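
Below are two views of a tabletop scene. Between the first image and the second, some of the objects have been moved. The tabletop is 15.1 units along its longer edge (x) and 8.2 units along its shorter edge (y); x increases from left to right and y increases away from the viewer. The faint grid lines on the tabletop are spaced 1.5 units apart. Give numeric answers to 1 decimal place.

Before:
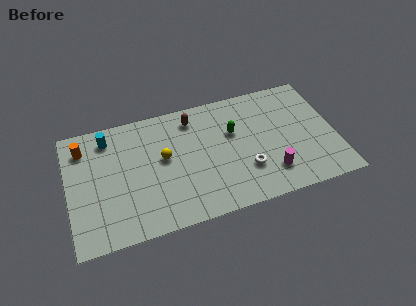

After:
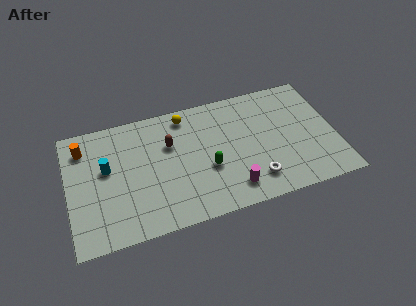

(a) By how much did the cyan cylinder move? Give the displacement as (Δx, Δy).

(-0.2, -2.0)

The cyan cylinder was at about (2.4, 6.8) and moved to about (2.2, 4.8).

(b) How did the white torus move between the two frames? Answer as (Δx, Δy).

(0.4, -0.8)

The white torus was at about (9.9, 2.5) and moved to about (10.3, 1.7).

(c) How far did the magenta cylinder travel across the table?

2.2

The magenta cylinder was near (11.2, 1.9) before and (9.0, 1.5) after, so it travelled √(2.2² + 0.4²) ≈ 2.2 units.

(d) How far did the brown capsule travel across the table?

2.0

From (7.2, 6.8) to (5.8, 5.4), the brown capsule covered √(1.4² + 1.4²) ≈ 2.0 units.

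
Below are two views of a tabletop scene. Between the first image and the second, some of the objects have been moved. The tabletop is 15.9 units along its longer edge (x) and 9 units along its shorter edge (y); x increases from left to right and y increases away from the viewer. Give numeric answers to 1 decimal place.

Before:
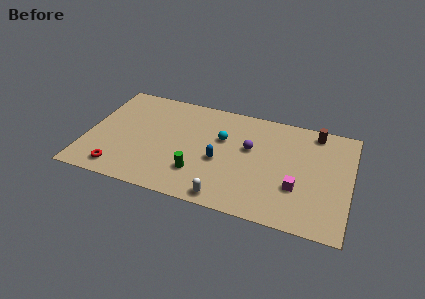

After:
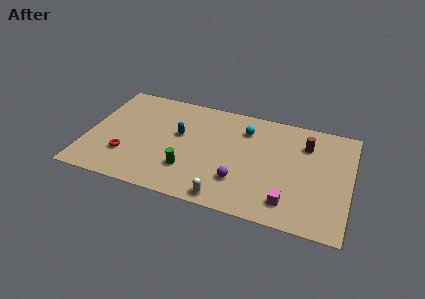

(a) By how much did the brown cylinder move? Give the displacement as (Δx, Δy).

(-0.5, -1.2)

The brown cylinder was at about (13.6, 7.9) and moved to about (13.1, 6.7).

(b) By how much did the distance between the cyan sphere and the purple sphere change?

+2.7

Before: roughly 1.7 units apart; after: 4.4. That's 2.7 units further apart.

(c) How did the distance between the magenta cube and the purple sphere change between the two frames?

-0.7

The distance was about 3.8 in the first image and 3.1 in the second, so they moved 0.7 units closer together.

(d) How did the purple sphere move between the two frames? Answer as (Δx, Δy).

(-0.4, -2.9)

From the two frames, the purple sphere sits at roughly (9.8, 5.4) before and (9.4, 2.5) after.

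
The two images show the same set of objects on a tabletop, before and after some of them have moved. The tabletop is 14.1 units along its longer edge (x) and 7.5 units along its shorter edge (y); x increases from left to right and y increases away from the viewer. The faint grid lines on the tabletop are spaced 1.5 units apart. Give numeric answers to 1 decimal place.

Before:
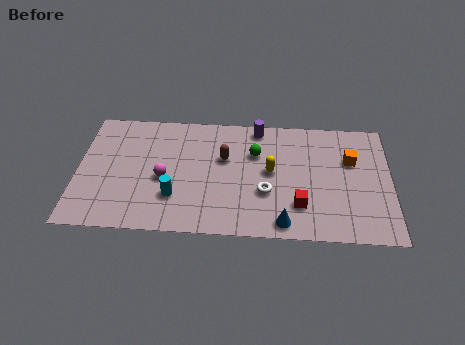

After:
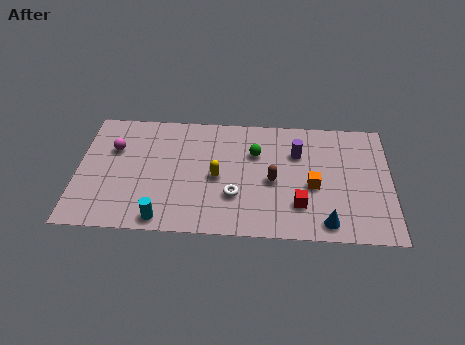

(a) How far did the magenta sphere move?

2.9

The magenta sphere was near (3.9, 3.3) before and (1.6, 5.0) after, so it travelled √(2.3² + 1.7²) ≈ 2.9 units.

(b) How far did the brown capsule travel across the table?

2.6

The brown capsule was near (6.6, 4.7) before and (8.8, 3.4) after, so it travelled √(2.2² + 1.3²) ≈ 2.6 units.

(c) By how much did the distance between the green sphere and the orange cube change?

-1.1

The distance was about 4.3 in the first image and 3.2 in the second, so they moved 1.1 units closer together.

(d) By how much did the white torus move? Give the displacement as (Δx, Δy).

(-1.4, -0.3)

The white torus was at about (8.5, 2.7) and moved to about (7.1, 2.4).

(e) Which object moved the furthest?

the magenta sphere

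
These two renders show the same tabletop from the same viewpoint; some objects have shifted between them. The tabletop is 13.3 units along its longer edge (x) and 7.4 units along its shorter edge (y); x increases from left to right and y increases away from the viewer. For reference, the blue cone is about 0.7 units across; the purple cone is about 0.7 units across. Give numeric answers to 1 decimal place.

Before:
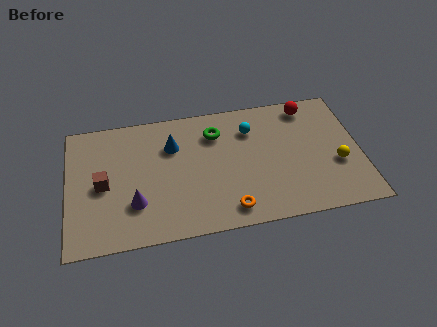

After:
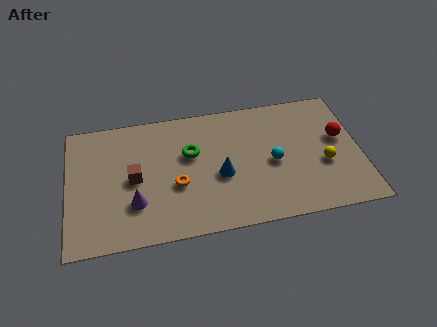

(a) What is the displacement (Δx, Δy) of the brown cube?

(1.4, 0.1)

The brown cube was at about (1.6, 3.5) and moved to about (3.0, 3.6).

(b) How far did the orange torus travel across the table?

2.9

The orange torus was near (7.2, 1.1) before and (4.9, 2.9) after, so it travelled √(2.3² + 1.8²) ≈ 2.9 units.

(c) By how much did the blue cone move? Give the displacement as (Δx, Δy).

(2.1, -2.1)

The blue cone started near (4.8, 5.2) and ended near (6.9, 3.1).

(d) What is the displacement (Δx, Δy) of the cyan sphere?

(0.9, -2.1)

The cyan sphere started near (8.4, 5.5) and ended near (9.3, 3.4).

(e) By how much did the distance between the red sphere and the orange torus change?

+1.0

The distance was about 6.6 in the first image and 7.6 in the second, so they moved 1.0 units further apart.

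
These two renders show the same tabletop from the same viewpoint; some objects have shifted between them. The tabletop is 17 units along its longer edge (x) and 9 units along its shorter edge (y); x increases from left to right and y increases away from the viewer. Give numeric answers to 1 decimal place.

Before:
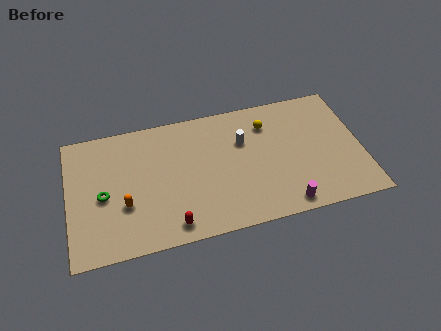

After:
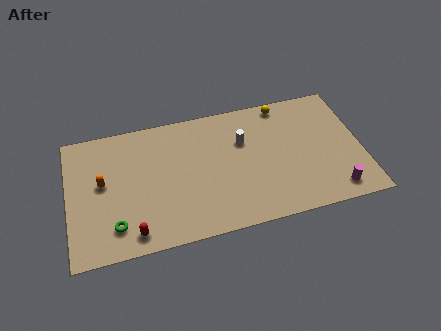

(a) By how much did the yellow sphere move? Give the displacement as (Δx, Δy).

(1.0, 1.2)

From the two frames, the yellow sphere sits at roughly (11.7, 6.9) before and (12.7, 8.1) after.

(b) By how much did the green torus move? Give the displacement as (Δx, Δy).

(0.6, -2.2)

From the two frames, the green torus sits at roughly (2.0, 4.1) before and (2.6, 1.9) after.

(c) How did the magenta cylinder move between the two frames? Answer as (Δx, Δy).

(2.9, 0.3)

From the two frames, the magenta cylinder sits at roughly (12.3, 1.0) before and (15.2, 1.3) after.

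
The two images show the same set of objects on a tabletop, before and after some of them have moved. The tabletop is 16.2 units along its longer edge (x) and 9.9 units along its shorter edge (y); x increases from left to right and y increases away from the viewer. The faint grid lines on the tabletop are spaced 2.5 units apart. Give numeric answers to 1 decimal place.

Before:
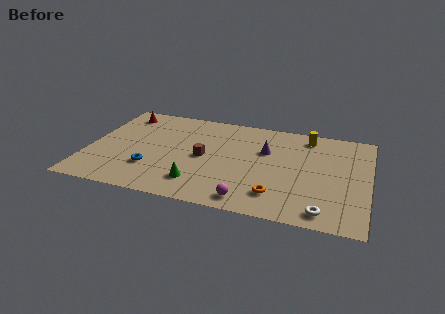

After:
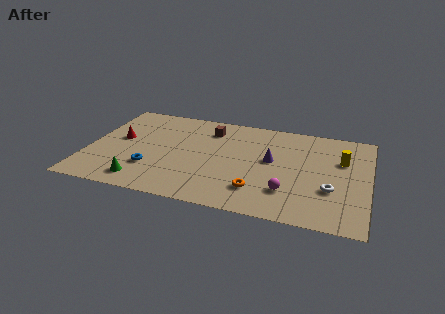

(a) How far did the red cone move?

2.8

The red cone moved from about (1.6, 8.3) to (1.7, 5.5), a distance of √(0.1² + 2.8²) ≈ 2.8.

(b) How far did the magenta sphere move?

2.5

The magenta sphere was near (9.6, 1.2) before and (11.7, 2.6) after, so it travelled √(2.1² + 1.4²) ≈ 2.5 units.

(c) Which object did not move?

the blue torus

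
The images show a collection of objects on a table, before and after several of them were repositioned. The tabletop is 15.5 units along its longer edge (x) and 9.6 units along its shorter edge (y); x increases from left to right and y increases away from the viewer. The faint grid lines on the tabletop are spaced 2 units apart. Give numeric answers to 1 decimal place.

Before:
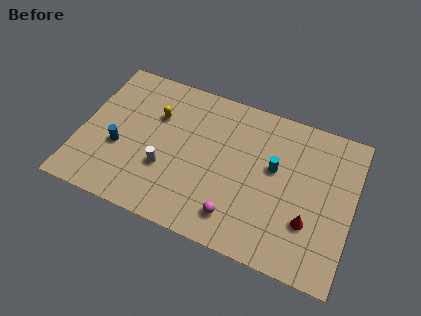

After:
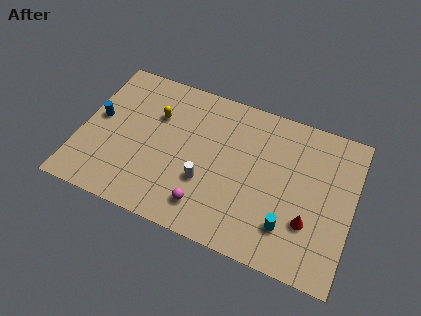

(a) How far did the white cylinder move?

2.3

From (5.0, 3.3) to (7.3, 3.3), the white cylinder covered √(2.3² + 0.0²) ≈ 2.3 units.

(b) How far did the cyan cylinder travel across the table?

3.5

From (11.0, 5.6) to (12.1, 2.3), the cyan cylinder covered √(1.1² + 3.3²) ≈ 3.5 units.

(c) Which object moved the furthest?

the cyan cylinder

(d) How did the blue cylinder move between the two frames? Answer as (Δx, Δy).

(-1.4, 1.5)

From the two frames, the blue cylinder sits at roughly (2.3, 3.7) before and (0.9, 5.2) after.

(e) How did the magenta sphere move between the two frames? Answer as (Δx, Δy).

(-1.7, 0.0)

The magenta sphere was at about (9.2, 1.8) and moved to about (7.5, 1.8).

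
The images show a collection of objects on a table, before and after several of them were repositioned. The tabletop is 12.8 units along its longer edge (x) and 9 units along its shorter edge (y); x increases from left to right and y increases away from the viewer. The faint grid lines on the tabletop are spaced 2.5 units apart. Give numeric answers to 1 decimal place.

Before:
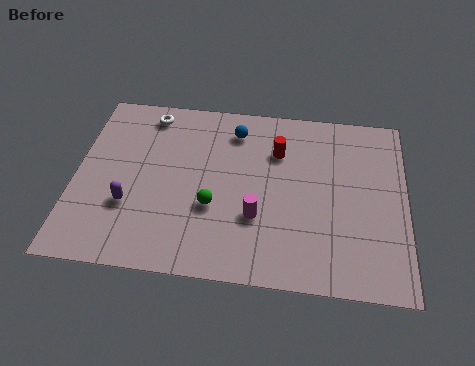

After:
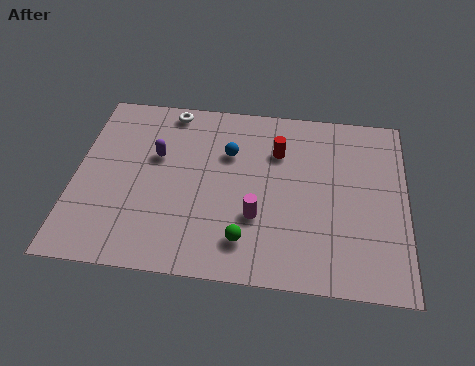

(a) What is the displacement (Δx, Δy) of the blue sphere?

(-0.2, -1.2)

The blue sphere was at about (6.1, 7.3) and moved to about (5.9, 6.1).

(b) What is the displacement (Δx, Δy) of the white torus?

(0.8, 0.3)

The white torus was at about (2.7, 7.8) and moved to about (3.5, 8.1).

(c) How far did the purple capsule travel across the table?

2.8

From (2.2, 3.0) to (3.1, 5.6), the purple capsule covered √(0.9² + 2.6²) ≈ 2.8 units.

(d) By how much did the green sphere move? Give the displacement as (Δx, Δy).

(1.3, -1.5)

From the two frames, the green sphere sits at roughly (5.4, 3.3) before and (6.7, 1.8) after.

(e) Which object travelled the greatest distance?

the purple capsule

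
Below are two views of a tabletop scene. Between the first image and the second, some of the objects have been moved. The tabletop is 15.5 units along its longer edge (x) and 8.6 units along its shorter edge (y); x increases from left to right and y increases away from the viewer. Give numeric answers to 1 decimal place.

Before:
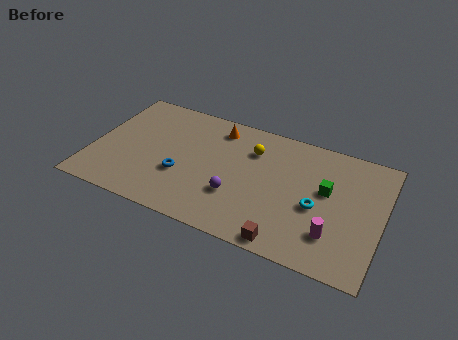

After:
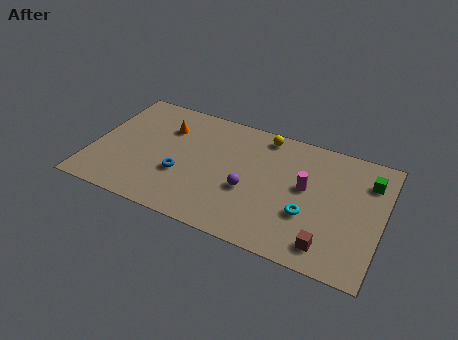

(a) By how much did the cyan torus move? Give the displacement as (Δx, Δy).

(-0.4, -0.7)

The cyan torus started near (12.1, 3.7) and ended near (11.7, 3.0).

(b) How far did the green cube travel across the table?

2.6

The green cube moved from about (12.5, 5.0) to (14.6, 6.5), a distance of √(2.1² + 1.5²) ≈ 2.6.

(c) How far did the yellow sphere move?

1.4

The yellow sphere moved from about (8.4, 6.3) to (8.9, 7.6), a distance of √(0.5² + 1.3²) ≈ 1.4.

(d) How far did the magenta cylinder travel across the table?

3.1

From (13.1, 2.2) to (11.4, 4.8), the magenta cylinder covered √(1.7² + 2.6²) ≈ 3.1 units.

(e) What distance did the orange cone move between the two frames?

2.9

The orange cone was near (6.4, 7.2) before and (3.7, 6.2) after, so it travelled √(2.7² + 1.0²) ≈ 2.9 units.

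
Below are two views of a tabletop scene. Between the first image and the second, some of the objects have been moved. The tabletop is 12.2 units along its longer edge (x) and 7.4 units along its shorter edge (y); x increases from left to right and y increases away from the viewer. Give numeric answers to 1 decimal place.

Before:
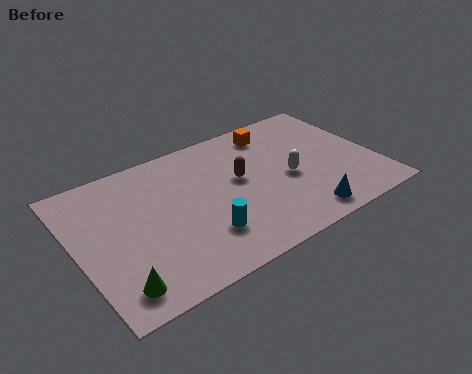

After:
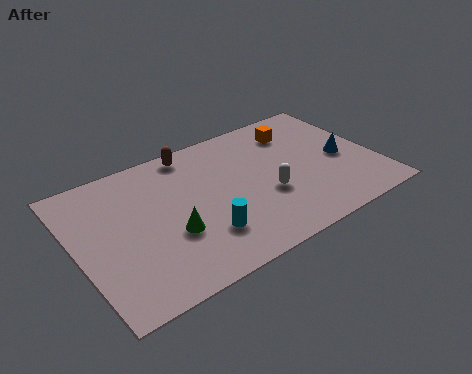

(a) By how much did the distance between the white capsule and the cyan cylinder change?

-1.1

The distance was about 4.0 in the first image and 2.9 in the second, so they moved 1.1 units closer together.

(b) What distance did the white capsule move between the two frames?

1.1

The white capsule moved from about (8.6, 3.3) to (7.6, 2.8), a distance of √(1.0² + 0.5²) ≈ 1.1.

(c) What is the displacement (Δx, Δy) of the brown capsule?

(-1.6, 2.4)

The brown capsule started near (6.7, 4.2) and ended near (5.1, 6.6).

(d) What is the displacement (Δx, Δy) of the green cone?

(2.4, 1.5)

The green cone was at about (1.2, 1.2) and moved to about (3.6, 2.7).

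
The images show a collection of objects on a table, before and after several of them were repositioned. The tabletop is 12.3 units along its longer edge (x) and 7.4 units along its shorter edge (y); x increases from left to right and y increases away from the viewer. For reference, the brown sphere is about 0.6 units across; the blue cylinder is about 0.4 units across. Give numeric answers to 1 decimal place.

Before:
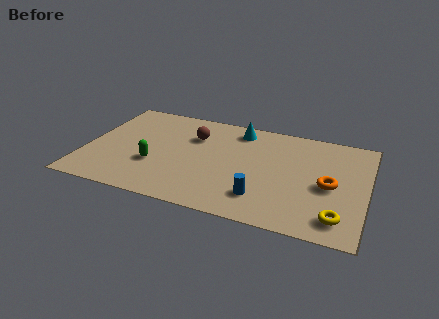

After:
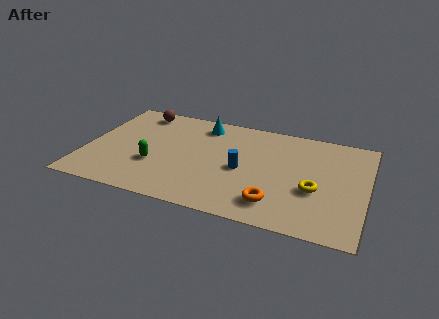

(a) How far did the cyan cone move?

1.6

The cyan cone moved from about (6.5, 6.3) to (4.9, 6.2), a distance of √(1.6² + 0.1²) ≈ 1.6.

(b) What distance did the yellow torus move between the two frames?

1.9

The yellow torus was near (11.2, 1.3) before and (10.1, 2.9) after, so it travelled √(1.1² + 1.6²) ≈ 1.9 units.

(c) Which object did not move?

the green capsule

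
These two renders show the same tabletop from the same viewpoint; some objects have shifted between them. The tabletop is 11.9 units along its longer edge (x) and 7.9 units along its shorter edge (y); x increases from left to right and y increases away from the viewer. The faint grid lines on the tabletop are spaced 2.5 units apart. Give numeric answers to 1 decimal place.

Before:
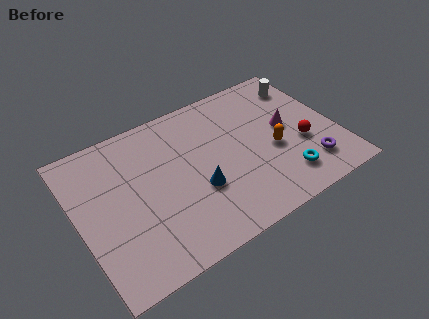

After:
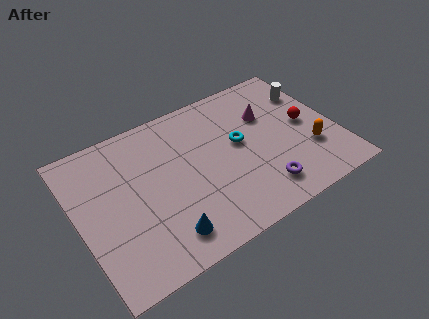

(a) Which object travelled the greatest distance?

the cyan torus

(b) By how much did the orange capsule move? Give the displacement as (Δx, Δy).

(1.6, -0.8)

From the two frames, the orange capsule sits at roughly (8.9, 3.3) before and (10.5, 2.5) after.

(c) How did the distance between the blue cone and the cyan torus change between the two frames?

+1.0

Before: roughly 4.0 units apart; after: 5.0. That's 1.0 units further apart.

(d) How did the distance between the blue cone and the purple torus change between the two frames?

-0.6

The distance was about 5.1 in the first image and 4.5 in the second, so they moved 0.6 units closer together.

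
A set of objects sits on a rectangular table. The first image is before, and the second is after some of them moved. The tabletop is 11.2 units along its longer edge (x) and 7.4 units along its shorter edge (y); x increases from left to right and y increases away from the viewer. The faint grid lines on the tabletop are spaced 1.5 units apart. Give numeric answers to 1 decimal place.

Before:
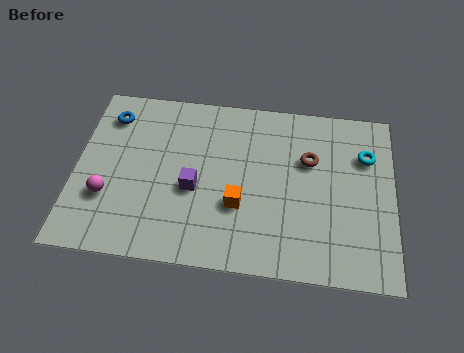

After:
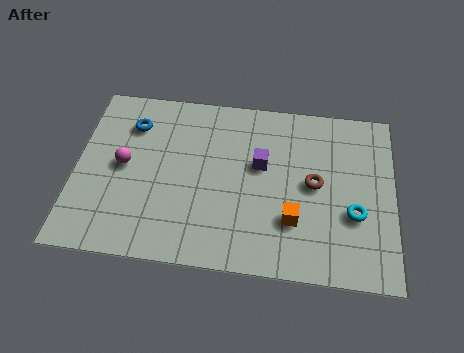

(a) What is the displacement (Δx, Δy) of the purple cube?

(2.3, 1.3)

The purple cube started near (4.2, 3.1) and ended near (6.5, 4.4).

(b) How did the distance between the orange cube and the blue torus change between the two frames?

+1.0

Before: roughly 5.7 units apart; after: 6.7. That's 1.0 units further apart.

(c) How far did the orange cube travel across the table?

1.9

From (5.8, 2.6) to (7.7, 2.2), the orange cube covered √(1.9² + 0.4²) ≈ 1.9 units.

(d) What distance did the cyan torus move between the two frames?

2.5

From (10.2, 5.2) to (9.8, 2.7), the cyan torus covered √(0.4² + 2.5²) ≈ 2.5 units.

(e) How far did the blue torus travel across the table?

0.9

The blue torus moved from about (1.1, 5.9) to (1.9, 5.6), a distance of √(0.8² + 0.3²) ≈ 0.9.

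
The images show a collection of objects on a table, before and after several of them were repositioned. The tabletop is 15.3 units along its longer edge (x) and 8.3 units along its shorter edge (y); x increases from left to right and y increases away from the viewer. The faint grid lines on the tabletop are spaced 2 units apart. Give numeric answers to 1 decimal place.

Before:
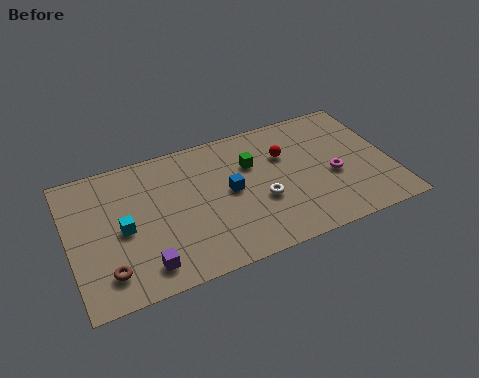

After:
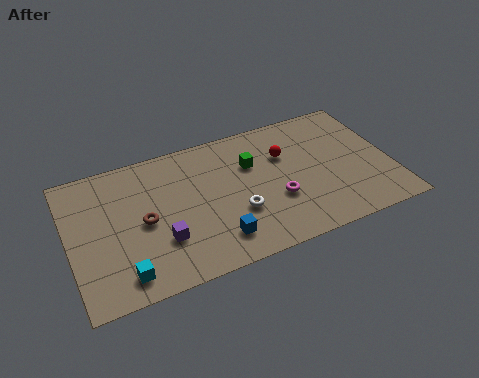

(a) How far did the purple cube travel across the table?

1.5

The purple cube moved from about (3.3, 1.4) to (4.2, 2.6), a distance of √(0.9² + 1.2²) ≈ 1.5.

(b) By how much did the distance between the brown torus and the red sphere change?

-2.5

Before: roughly 9.6 units apart; after: 7.1. That's 2.5 units closer together.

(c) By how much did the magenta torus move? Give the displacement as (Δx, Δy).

(-2.8, -0.5)

The magenta torus was at about (12.5, 3.5) and moved to about (9.7, 3.0).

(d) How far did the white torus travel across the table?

1.2

From (9.0, 3.2) to (7.8, 2.9), the white torus covered √(1.2² + 0.3²) ≈ 1.2 units.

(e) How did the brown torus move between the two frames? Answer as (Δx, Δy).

(1.9, 2.3)

The brown torus was at about (1.6, 1.7) and moved to about (3.5, 4.0).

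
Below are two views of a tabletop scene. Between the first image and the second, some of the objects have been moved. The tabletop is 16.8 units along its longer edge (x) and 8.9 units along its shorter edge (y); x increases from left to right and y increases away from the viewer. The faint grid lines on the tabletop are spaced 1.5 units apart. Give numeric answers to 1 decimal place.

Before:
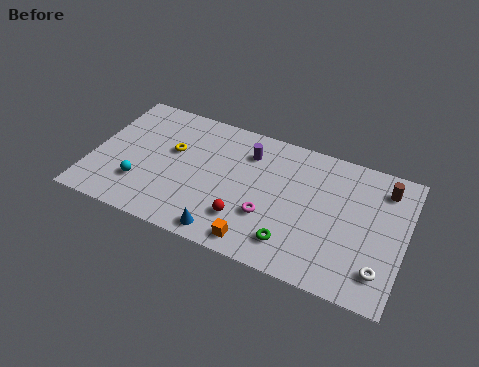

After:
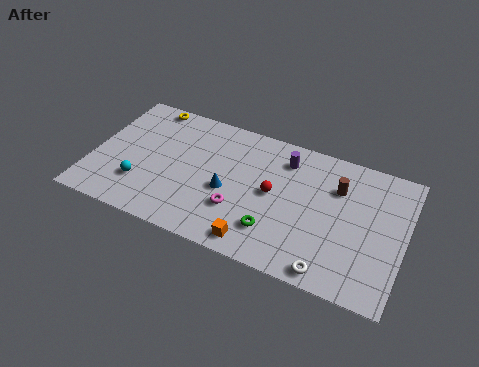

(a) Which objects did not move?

the orange cube and the cyan sphere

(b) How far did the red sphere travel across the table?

2.6

From (8.5, 2.3) to (9.8, 4.6), the red sphere covered √(1.3² + 2.3²) ≈ 2.6 units.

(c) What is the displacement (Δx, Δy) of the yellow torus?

(-1.7, 2.7)

From the two frames, the yellow torus sits at roughly (4.2, 5.4) before and (2.5, 8.1) after.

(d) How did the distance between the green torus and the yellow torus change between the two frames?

+1.8

Before: roughly 7.8 units apart; after: 9.6. That's 1.8 units further apart.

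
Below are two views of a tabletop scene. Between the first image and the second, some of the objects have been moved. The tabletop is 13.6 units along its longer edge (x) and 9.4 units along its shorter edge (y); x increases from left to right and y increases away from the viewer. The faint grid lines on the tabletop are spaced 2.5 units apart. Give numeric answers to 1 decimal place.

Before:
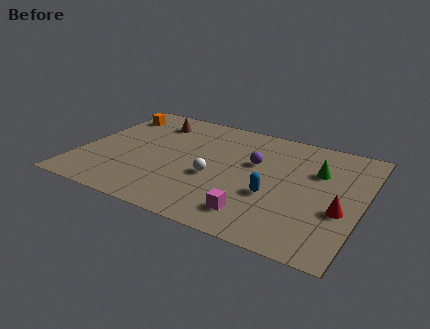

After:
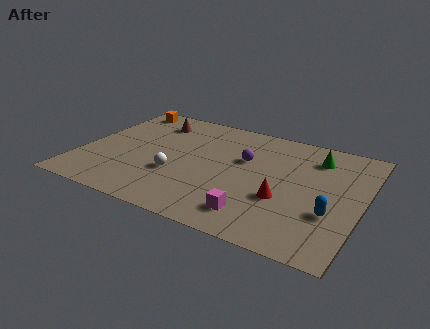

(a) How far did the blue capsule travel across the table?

2.8

The blue capsule moved from about (9.5, 3.5) to (12.3, 3.2), a distance of √(2.8² + 0.3²) ≈ 2.8.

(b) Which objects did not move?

the brown cone and the magenta cube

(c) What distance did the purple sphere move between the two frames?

0.5

The purple sphere was near (8.3, 5.8) before and (7.8, 5.9) after, so it travelled √(0.5² + 0.1²) ≈ 0.5 units.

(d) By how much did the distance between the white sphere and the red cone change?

-0.9

The distance was about 6.1 in the first image and 5.2 in the second, so they moved 0.9 units closer together.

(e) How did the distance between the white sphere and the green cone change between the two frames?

+2.2

They were about 5.3 units apart before and 7.5 after — 2.2 units further apart.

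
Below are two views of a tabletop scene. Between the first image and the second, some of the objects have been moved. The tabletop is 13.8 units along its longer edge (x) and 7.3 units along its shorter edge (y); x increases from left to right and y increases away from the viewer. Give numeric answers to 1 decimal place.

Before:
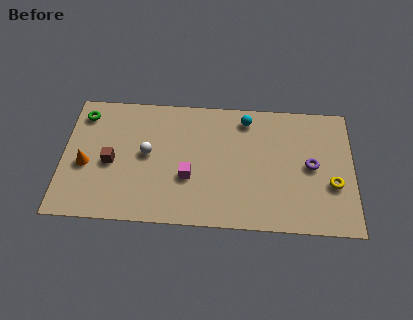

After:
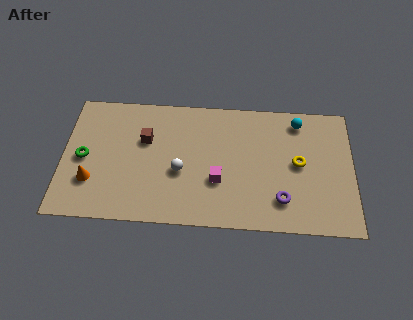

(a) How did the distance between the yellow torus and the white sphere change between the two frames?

-3.2

They were about 8.9 units apart before and 5.7 after — 3.2 units closer together.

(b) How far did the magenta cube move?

1.4

The magenta cube moved from about (6.0, 2.7) to (7.4, 2.6), a distance of √(1.4² + 0.1²) ≈ 1.4.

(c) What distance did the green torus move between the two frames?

2.5

The green torus was near (0.9, 6.0) before and (1.0, 3.5) after, so it travelled √(0.1² + 2.5²) ≈ 2.5 units.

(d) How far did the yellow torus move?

1.9

From (12.8, 2.7) to (11.2, 3.8), the yellow torus covered √(1.6² + 1.1²) ≈ 1.9 units.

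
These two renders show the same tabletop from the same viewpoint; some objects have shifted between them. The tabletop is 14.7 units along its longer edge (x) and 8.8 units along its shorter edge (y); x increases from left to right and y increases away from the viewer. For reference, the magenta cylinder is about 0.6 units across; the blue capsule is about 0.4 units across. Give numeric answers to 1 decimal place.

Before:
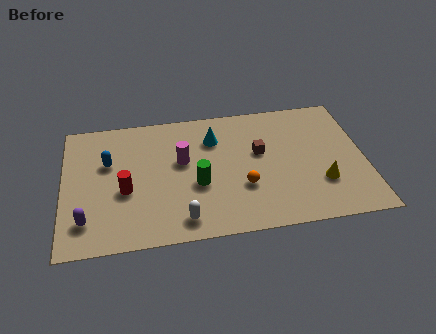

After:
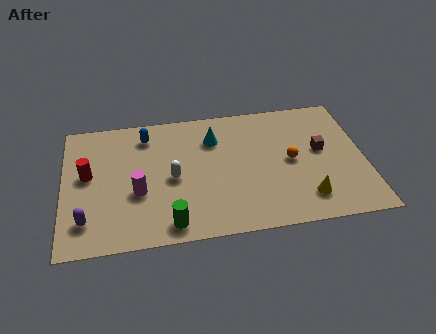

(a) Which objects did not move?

the cyan cone and the purple capsule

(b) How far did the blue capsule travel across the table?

2.5

The blue capsule was near (2.2, 5.6) before and (4.1, 7.2) after, so it travelled √(1.9² + 1.6²) ≈ 2.5 units.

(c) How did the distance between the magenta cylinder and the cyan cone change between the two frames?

+2.8

They were about 2.1 units apart before and 4.9 after — 2.8 units further apart.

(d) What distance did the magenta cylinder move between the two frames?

2.8

From (5.8, 5.2) to (3.6, 3.4), the magenta cylinder covered √(2.2² + 1.8²) ≈ 2.8 units.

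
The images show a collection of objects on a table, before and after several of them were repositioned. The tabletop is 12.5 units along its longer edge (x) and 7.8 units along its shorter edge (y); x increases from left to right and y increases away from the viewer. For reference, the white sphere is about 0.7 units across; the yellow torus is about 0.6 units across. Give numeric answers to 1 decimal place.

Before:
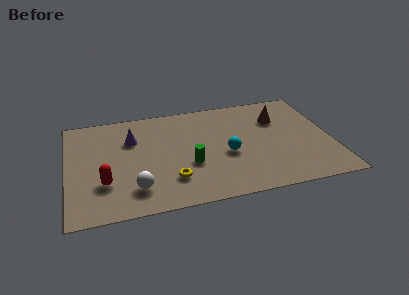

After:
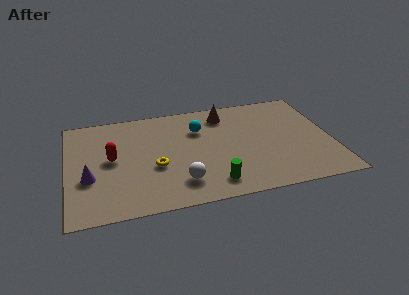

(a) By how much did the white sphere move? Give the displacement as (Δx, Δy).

(2.1, 0.0)

The white sphere started near (3.1, 1.7) and ended near (5.2, 1.7).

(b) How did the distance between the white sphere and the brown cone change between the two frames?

-2.7

They were about 8.0 units apart before and 5.3 after — 2.7 units closer together.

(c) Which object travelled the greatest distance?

the purple cone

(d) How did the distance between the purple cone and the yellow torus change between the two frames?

-0.7

They were about 3.8 units apart before and 3.1 after — 0.7 units closer together.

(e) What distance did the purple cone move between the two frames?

3.3

The purple cone was near (3.1, 5.4) before and (1.0, 2.9) after, so it travelled √(2.1² + 2.5²) ≈ 3.3 units.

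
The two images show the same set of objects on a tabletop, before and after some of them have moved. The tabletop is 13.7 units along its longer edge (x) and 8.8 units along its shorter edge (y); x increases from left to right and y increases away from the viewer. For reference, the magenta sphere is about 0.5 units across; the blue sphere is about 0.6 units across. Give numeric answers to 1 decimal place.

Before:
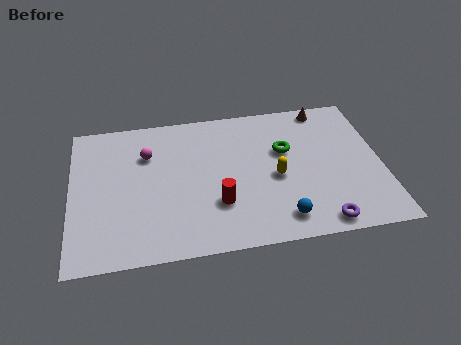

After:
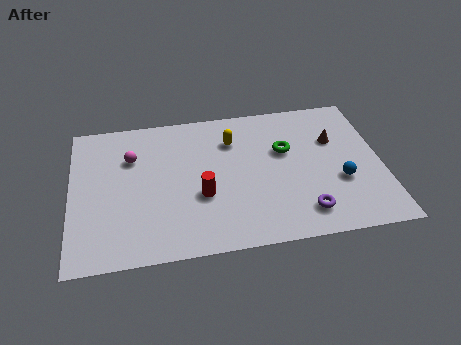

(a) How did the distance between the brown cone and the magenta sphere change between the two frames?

+0.8

They were about 8.2 units apart before and 9.0 after — 0.8 units further apart.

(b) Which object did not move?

the green torus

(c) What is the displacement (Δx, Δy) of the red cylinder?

(-0.7, 0.6)

The red cylinder was at about (6.4, 2.7) and moved to about (5.7, 3.3).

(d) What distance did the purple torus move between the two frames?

1.0

From (10.8, 0.9) to (10.1, 1.6), the purple torus covered √(0.7² + 0.7²) ≈ 1.0 units.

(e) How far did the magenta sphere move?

0.7

From (3.4, 6.2) to (2.7, 6.1), the magenta sphere covered √(0.7² + 0.1²) ≈ 0.7 units.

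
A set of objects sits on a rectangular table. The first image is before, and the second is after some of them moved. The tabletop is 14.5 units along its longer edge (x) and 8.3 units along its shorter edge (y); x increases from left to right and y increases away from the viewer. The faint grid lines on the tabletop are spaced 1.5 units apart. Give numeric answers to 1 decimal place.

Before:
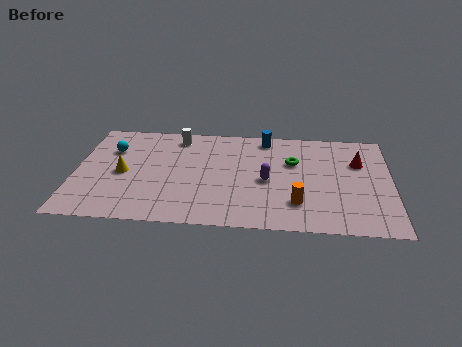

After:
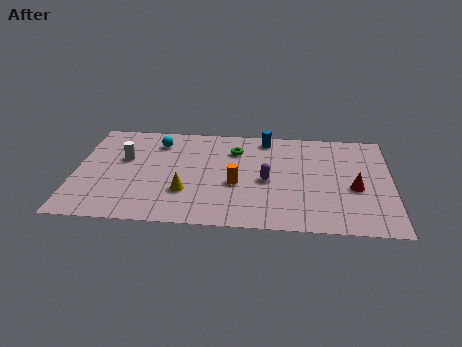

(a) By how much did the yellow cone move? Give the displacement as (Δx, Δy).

(2.9, -1.3)

The yellow cone started near (2.2, 3.9) and ended near (5.1, 2.6).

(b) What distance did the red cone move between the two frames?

2.1

The red cone moved from about (13.0, 5.6) to (12.8, 3.5), a distance of √(0.2² + 2.1²) ≈ 2.1.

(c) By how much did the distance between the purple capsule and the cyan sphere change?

-1.7

They were about 7.5 units apart before and 5.8 after — 1.7 units closer together.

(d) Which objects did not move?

the blue cylinder and the purple capsule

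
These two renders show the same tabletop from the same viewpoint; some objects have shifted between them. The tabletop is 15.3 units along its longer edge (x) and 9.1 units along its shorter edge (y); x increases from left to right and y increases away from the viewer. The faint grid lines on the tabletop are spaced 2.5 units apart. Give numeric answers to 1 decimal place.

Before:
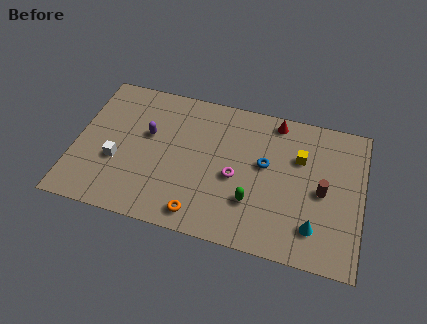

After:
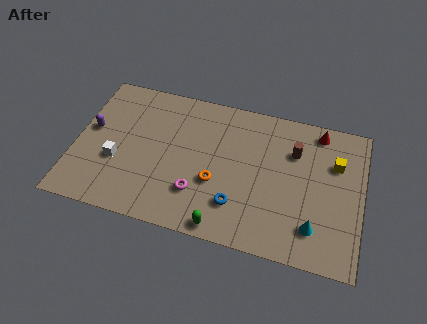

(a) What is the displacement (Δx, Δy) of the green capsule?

(-1.4, -1.9)

The green capsule started near (9.6, 2.7) and ended near (8.2, 0.8).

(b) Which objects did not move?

the white cube and the cyan cone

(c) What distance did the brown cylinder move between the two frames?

2.6

The brown cylinder moved from about (13.2, 4.3) to (11.6, 6.4), a distance of √(1.6² + 2.1²) ≈ 2.6.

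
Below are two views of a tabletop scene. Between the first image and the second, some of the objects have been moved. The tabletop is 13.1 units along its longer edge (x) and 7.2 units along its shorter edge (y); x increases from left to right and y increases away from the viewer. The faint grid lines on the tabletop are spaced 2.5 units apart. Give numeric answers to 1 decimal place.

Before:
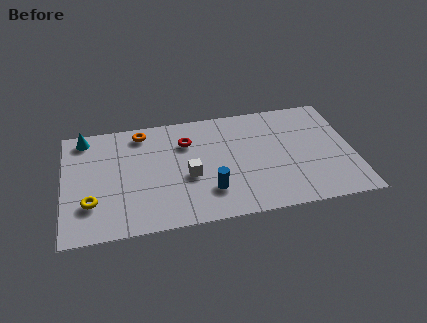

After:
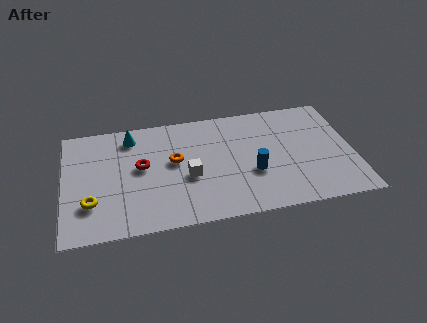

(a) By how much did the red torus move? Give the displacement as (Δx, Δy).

(-2.1, -1.2)

The red torus started near (5.6, 5.2) and ended near (3.5, 4.0).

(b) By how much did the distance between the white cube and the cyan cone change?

-1.8

The distance was about 5.7 in the first image and 3.9 in the second, so they moved 1.8 units closer together.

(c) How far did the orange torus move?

2.5

The orange torus was near (3.6, 6.2) before and (5.0, 4.1) after, so it travelled √(1.4² + 2.1²) ≈ 2.5 units.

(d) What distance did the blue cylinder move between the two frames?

2.2

The blue cylinder moved from about (6.5, 1.9) to (8.5, 2.7), a distance of √(2.0² + 0.8²) ≈ 2.2.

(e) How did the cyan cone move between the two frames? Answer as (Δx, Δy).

(2.1, -0.3)

The cyan cone was at about (1.0, 6.3) and moved to about (3.1, 6.0).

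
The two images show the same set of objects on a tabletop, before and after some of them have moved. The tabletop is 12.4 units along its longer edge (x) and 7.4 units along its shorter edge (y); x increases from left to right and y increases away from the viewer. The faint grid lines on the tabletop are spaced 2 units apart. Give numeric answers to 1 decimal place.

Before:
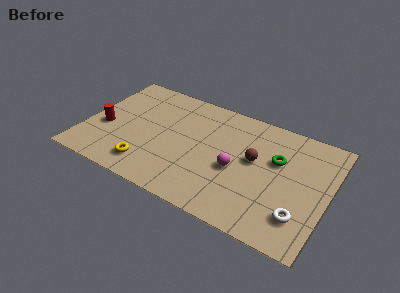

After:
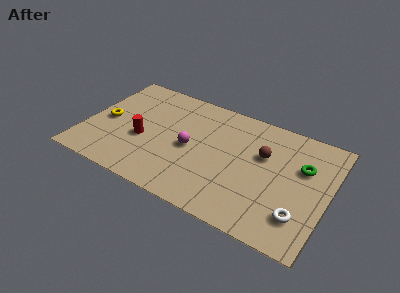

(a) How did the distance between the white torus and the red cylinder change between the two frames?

-2.0

They were about 10.3 units apart before and 8.3 after — 2.0 units closer together.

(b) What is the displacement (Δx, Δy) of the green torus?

(1.3, 0.1)

The green torus was at about (9.7, 4.7) and moved to about (11.0, 4.8).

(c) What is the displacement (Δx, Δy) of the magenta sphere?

(-2.4, 0.3)

The magenta sphere was at about (7.8, 3.2) and moved to about (5.4, 3.5).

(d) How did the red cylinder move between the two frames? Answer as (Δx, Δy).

(2.0, 0.0)

From the two frames, the red cylinder sits at roughly (1.0, 3.0) before and (3.0, 3.0) after.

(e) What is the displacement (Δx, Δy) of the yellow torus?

(-2.5, 2.1)

From the two frames, the yellow torus sits at roughly (3.5, 1.4) before and (1.0, 3.5) after.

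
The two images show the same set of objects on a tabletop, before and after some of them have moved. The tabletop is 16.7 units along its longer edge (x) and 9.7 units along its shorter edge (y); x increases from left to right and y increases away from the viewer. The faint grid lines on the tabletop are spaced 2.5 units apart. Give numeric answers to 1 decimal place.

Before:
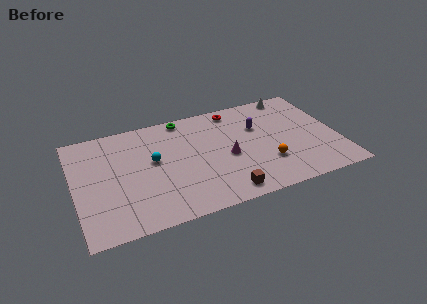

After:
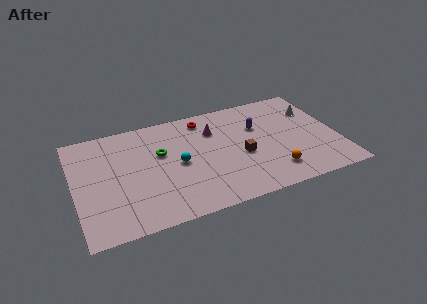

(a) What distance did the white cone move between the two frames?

2.2

The white cone was near (14.3, 8.8) before and (15.5, 6.9) after, so it travelled √(1.2² + 1.9²) ≈ 2.2 units.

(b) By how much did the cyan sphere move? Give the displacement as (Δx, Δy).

(1.5, -0.8)

The cyan sphere was at about (5.0, 5.5) and moved to about (6.5, 4.7).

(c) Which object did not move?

the purple capsule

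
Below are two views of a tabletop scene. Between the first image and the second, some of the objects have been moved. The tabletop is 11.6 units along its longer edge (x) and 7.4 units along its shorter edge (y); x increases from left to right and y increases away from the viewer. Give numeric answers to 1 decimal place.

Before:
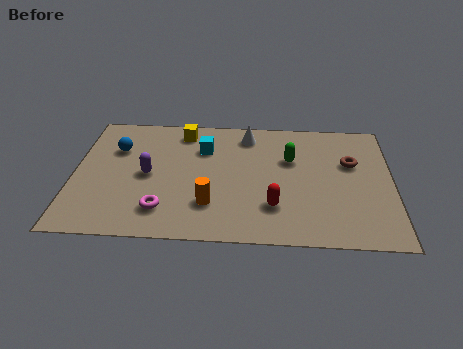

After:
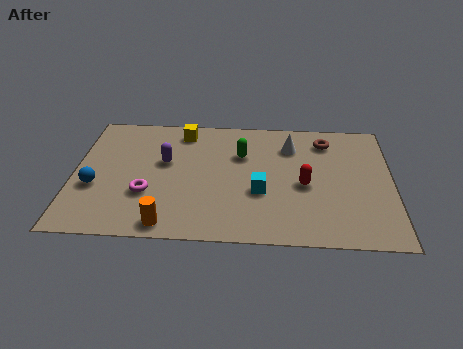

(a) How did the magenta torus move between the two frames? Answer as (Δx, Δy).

(-0.6, 0.9)

The magenta torus started near (3.3, 1.6) and ended near (2.7, 2.5).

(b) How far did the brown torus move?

1.6

From (10.1, 4.7) to (9.2, 6.0), the brown torus covered √(0.9² + 1.3²) ≈ 1.6 units.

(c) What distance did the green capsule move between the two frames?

1.8

From (7.9, 4.8) to (6.1, 5.0), the green capsule covered √(1.8² + 0.2²) ≈ 1.8 units.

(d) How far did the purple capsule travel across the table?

1.0

The purple capsule was near (2.7, 3.6) before and (3.3, 4.4) after, so it travelled √(0.6² + 0.8²) ≈ 1.0 units.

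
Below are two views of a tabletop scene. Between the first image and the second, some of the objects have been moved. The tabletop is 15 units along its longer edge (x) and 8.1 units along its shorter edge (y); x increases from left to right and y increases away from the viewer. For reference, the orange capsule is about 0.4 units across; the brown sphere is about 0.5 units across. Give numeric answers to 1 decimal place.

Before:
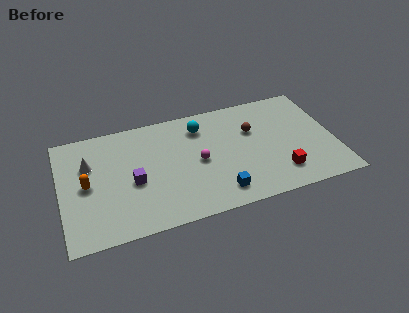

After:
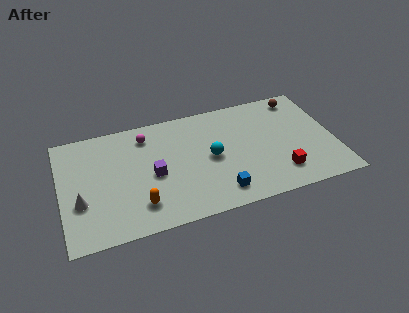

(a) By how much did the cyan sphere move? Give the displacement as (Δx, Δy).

(0.4, -2.4)

From the two frames, the cyan sphere sits at roughly (7.8, 6.4) before and (8.2, 4.0) after.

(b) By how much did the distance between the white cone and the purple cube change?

+1.1

Before: roughly 3.0 units apart; after: 4.1. That's 1.1 units further apart.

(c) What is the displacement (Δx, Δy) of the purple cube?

(1.1, 0.2)

The purple cube was at about (3.9, 3.5) and moved to about (5.0, 3.7).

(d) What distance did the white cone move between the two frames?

2.6

From (1.6, 5.4) to (1.0, 2.9), the white cone covered √(0.6² + 2.5²) ≈ 2.6 units.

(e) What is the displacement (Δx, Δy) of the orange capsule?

(2.7, -2.2)

The orange capsule was at about (1.4, 4.0) and moved to about (4.1, 1.8).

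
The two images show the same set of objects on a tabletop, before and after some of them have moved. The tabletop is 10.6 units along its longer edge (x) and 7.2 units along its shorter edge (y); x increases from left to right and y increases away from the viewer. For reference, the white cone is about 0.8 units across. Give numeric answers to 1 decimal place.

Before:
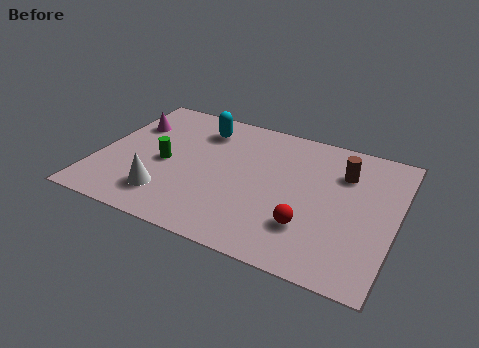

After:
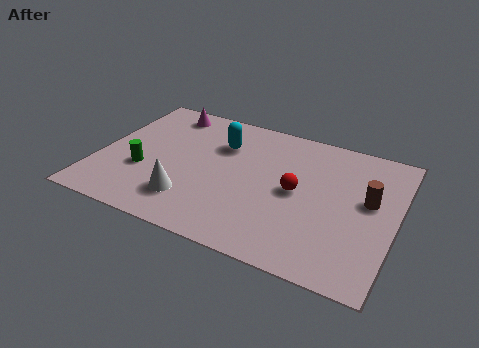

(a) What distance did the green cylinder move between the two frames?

1.0

The green cylinder moved from about (2.4, 3.3) to (1.7, 2.6), a distance of √(0.7² + 0.7²) ≈ 1.0.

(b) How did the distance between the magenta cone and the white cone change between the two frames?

+0.9

The distance was about 3.8 in the first image and 4.7 in the second, so they moved 0.9 units further apart.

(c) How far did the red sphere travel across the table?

1.7

The red sphere moved from about (7.7, 2.0) to (7.1, 3.6), a distance of √(0.6² + 1.6²) ≈ 1.7.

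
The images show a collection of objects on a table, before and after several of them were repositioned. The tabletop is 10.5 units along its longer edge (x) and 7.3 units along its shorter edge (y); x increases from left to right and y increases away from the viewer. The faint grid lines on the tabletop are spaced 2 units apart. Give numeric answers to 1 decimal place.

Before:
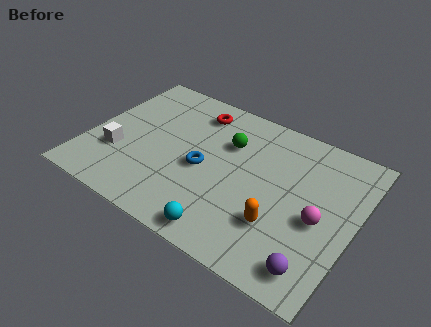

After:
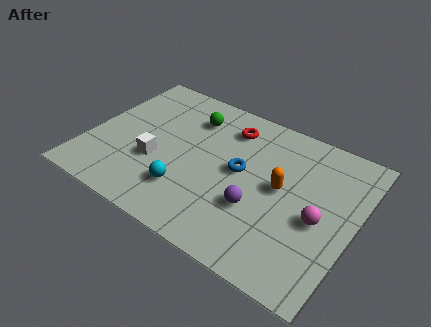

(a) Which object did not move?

the magenta sphere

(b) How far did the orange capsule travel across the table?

1.7

From (7.8, 2.2) to (7.6, 3.9), the orange capsule covered √(0.2² + 1.7²) ≈ 1.7 units.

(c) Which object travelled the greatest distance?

the purple sphere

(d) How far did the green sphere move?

1.7

The green sphere was near (5.3, 5.0) before and (3.7, 5.6) after, so it travelled √(1.6² + 0.6²) ≈ 1.7 units.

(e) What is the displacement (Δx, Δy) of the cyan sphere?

(-1.8, 1.1)

The cyan sphere was at about (6.0, 0.8) and moved to about (4.2, 1.9).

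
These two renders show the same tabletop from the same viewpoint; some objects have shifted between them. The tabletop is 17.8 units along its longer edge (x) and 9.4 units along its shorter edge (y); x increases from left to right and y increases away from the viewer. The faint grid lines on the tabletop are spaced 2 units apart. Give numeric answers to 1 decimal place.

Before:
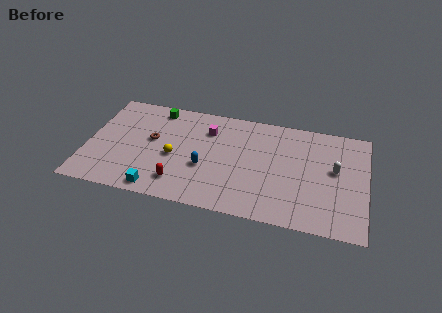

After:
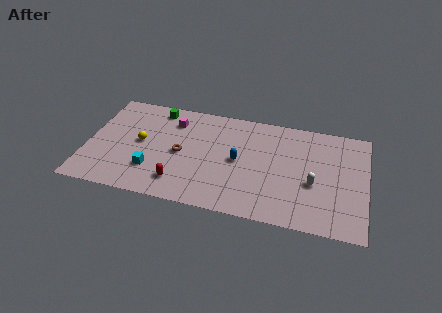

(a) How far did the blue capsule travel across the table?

2.4

The blue capsule moved from about (7.6, 3.6) to (9.7, 4.7), a distance of √(2.1² + 1.1²) ≈ 2.4.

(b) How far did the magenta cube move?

2.3

The magenta cube moved from about (7.6, 7.0) to (5.3, 7.3), a distance of √(2.3² + 0.3²) ≈ 2.3.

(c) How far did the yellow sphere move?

2.3

The yellow sphere was near (5.6, 4.1) before and (3.4, 4.9) after, so it travelled √(2.2² + 0.8²) ≈ 2.3 units.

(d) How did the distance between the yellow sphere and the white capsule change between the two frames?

+0.9

They were about 10.3 units apart before and 11.2 after — 0.9 units further apart.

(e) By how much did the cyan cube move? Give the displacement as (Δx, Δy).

(-0.5, 1.6)

The cyan cube was at about (4.8, 1.0) and moved to about (4.3, 2.6).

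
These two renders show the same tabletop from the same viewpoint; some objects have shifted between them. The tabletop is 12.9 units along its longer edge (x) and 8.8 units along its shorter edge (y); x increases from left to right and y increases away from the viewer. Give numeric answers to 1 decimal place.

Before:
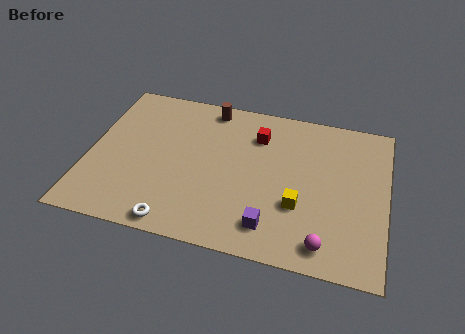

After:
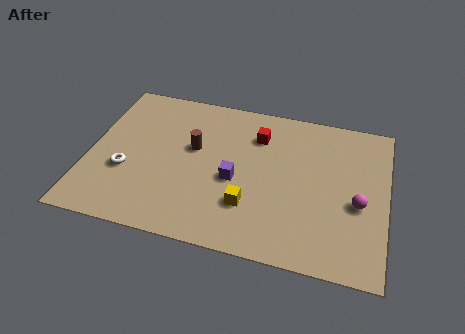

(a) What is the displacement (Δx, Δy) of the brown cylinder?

(-0.5, -2.6)

The brown cylinder started near (5.0, 7.8) and ended near (4.5, 5.2).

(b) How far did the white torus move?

3.4

From (4.1, 0.8) to (1.7, 3.2), the white torus covered √(2.4² + 2.4²) ≈ 3.4 units.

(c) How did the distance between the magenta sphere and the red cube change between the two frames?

-0.9

They were about 6.3 units apart before and 5.4 after — 0.9 units closer together.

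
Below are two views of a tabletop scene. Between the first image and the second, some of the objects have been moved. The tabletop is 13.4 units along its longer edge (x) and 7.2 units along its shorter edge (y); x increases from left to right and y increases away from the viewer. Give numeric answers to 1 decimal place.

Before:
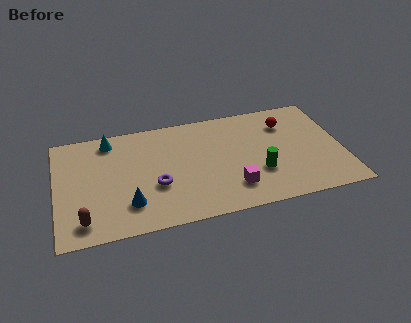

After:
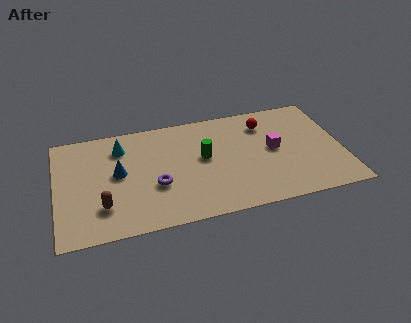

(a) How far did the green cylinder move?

3.0

The green cylinder was near (9.4, 2.4) before and (6.9, 4.0) after, so it travelled √(2.5² + 1.6²) ≈ 3.0 units.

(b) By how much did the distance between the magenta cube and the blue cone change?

+2.5

They were about 4.8 units apart before and 7.3 after — 2.5 units further apart.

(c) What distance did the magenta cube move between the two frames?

3.0

The magenta cube moved from about (8.1, 1.7) to (10.2, 3.8), a distance of √(2.1² + 2.1²) ≈ 3.0.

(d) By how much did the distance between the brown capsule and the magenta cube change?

+1.4

The distance was about 6.9 in the first image and 8.3 in the second, so they moved 1.4 units further apart.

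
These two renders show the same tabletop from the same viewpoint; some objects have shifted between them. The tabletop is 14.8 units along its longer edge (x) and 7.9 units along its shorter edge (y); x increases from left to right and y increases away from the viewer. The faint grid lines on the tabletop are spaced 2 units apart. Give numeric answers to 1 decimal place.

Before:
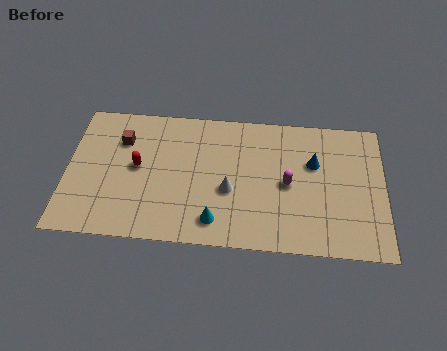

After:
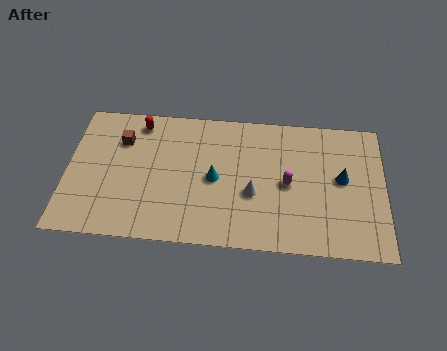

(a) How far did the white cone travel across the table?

1.1

From (7.6, 3.2) to (8.7, 3.1), the white cone covered √(1.1² + 0.1²) ≈ 1.1 units.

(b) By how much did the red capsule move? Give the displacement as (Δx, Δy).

(0.0, 2.6)

From the two frames, the red capsule sits at roughly (3.3, 4.2) before and (3.3, 6.8) after.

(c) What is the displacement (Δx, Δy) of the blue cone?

(1.3, -0.8)

The blue cone started near (11.5, 5.1) and ended near (12.8, 4.3).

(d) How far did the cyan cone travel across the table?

2.4

The cyan cone moved from about (7.0, 1.4) to (6.9, 3.8), a distance of √(0.1² + 2.4²) ≈ 2.4.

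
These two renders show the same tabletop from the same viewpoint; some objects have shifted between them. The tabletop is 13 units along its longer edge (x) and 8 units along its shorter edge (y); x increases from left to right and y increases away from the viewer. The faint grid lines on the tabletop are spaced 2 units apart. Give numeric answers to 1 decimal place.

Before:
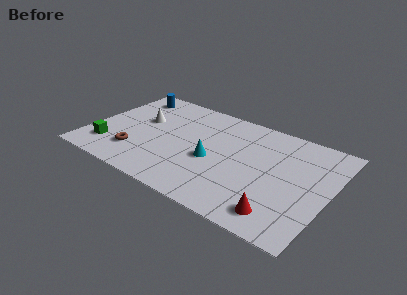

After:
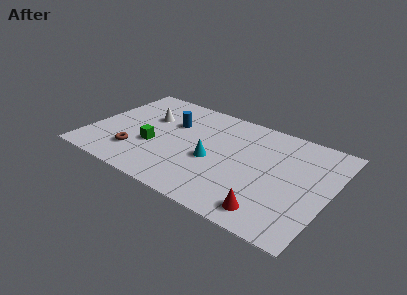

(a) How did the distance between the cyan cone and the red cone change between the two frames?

-0.4

Before: roughly 4.5 units apart; after: 4.1. That's 0.4 units closer together.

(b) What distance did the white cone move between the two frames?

0.5

The white cone was near (2.6, 4.8) before and (2.9, 5.2) after, so it travelled √(0.3² + 0.4²) ≈ 0.5 units.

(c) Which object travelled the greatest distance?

the blue cylinder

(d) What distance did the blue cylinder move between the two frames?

3.0

The blue cylinder moved from about (1.5, 6.7) to (4.2, 5.3), a distance of √(2.7² + 1.4²) ≈ 3.0.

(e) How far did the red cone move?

0.5

The red cone was near (10.8, 1.3) before and (10.3, 1.2) after, so it travelled √(0.5² + 0.1²) ≈ 0.5 units.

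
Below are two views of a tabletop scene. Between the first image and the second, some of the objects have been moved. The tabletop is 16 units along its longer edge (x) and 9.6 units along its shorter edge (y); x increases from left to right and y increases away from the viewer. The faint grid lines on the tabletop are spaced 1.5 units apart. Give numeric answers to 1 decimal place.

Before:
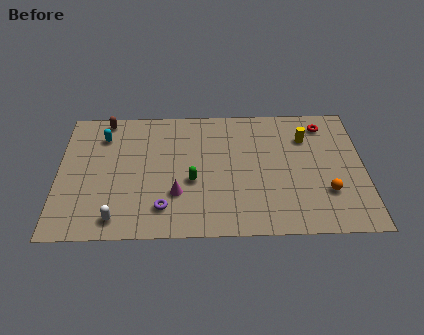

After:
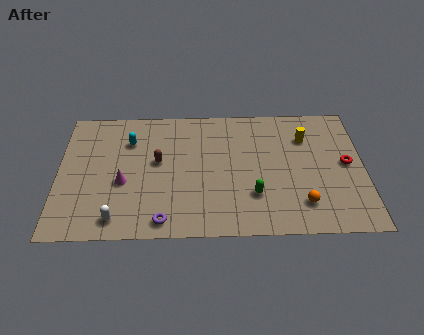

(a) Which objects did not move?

the yellow cylinder and the white capsule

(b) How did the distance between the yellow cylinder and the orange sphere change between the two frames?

+0.7

They were about 4.2 units apart before and 4.9 after — 0.7 units further apart.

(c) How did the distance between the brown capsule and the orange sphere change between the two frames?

-4.8

The distance was about 13.0 in the first image and 8.2 in the second, so they moved 4.8 units closer together.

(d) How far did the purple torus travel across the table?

0.9

The purple torus was near (5.5, 2.0) before and (5.5, 1.1) after, so it travelled √(0.0² + 0.9²) ≈ 0.9 units.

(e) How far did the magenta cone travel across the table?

2.9

The magenta cone was near (6.2, 3.0) before and (3.4, 3.9) after, so it travelled √(2.8² + 0.9²) ≈ 2.9 units.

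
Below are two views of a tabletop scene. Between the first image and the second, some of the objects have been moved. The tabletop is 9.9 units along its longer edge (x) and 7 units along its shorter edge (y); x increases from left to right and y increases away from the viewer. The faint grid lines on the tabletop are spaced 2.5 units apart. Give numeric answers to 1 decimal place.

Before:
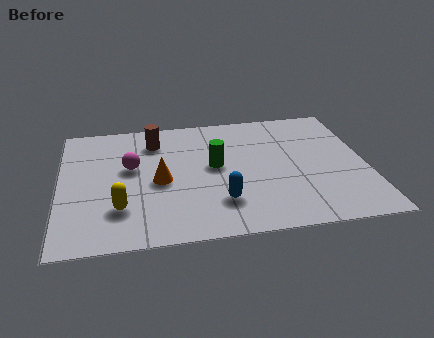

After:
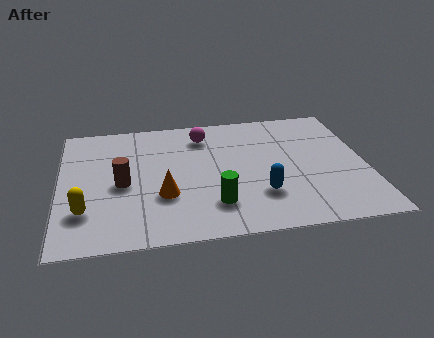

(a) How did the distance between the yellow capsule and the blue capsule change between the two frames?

+2.4

They were about 3.2 units apart before and 5.6 after — 2.4 units further apart.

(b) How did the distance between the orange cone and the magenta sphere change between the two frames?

+2.2

Before: roughly 1.3 units apart; after: 3.5. That's 2.2 units further apart.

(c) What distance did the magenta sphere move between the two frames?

2.8

From (2.3, 4.1) to (4.7, 5.6), the magenta sphere covered √(2.4² + 1.5²) ≈ 2.8 units.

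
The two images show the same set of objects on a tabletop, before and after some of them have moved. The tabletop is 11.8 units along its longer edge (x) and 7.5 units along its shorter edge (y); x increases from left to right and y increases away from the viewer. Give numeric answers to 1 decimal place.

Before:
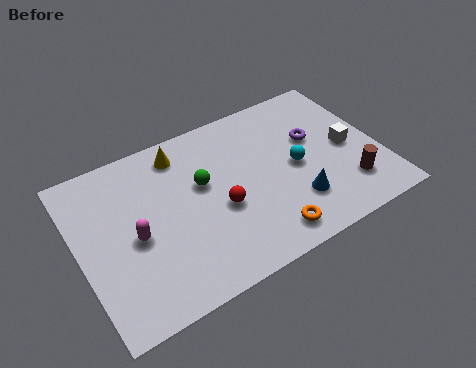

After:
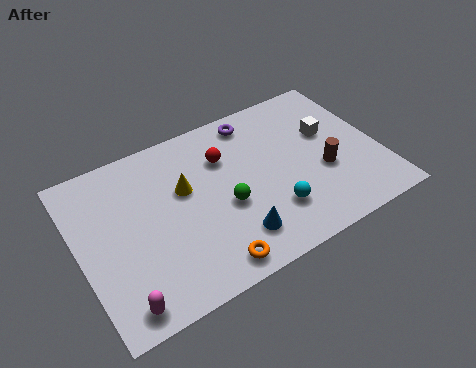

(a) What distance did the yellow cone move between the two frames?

1.7

The yellow cone was near (4.3, 6.3) before and (4.2, 4.6) after, so it travelled √(0.1² + 1.7²) ≈ 1.7 units.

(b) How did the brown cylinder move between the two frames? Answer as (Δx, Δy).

(-0.8, 1.1)

The brown cylinder started near (10.3, 1.8) and ended near (9.5, 2.9).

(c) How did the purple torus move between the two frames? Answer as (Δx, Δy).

(-2.1, 1.9)

The purple torus was at about (9.4, 4.6) and moved to about (7.3, 6.5).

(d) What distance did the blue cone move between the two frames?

2.5

The blue cone moved from about (8.2, 2.0) to (5.7, 1.6), a distance of √(2.5² + 0.4²) ≈ 2.5.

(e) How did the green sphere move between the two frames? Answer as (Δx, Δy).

(0.7, -1.4)

The green sphere started near (4.9, 4.5) and ended near (5.6, 3.1).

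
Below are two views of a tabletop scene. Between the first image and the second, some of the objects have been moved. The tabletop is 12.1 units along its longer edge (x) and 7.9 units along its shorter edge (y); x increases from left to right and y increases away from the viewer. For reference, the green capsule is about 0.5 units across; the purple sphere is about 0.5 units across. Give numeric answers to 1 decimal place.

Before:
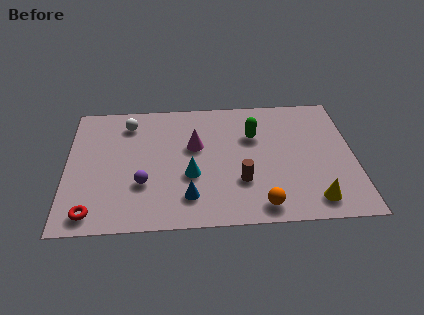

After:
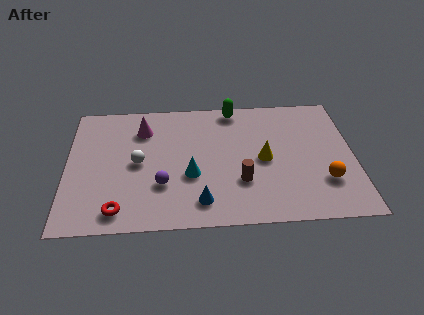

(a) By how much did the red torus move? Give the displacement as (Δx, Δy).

(1.1, 0.1)

From the two frames, the red torus sits at roughly (1.1, 1.0) before and (2.2, 1.1) after.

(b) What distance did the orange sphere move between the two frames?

3.0

The orange sphere moved from about (8.1, 1.0) to (10.8, 2.3), a distance of √(2.7² + 1.3²) ≈ 3.0.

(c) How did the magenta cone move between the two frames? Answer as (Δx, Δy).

(-2.2, 1.2)

From the two frames, the magenta cone sits at roughly (5.4, 4.8) before and (3.2, 6.0) after.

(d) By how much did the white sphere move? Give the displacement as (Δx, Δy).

(0.4, -2.5)

The white sphere started near (2.6, 6.4) and ended near (3.0, 3.9).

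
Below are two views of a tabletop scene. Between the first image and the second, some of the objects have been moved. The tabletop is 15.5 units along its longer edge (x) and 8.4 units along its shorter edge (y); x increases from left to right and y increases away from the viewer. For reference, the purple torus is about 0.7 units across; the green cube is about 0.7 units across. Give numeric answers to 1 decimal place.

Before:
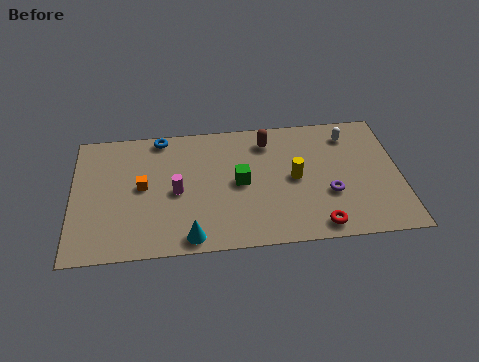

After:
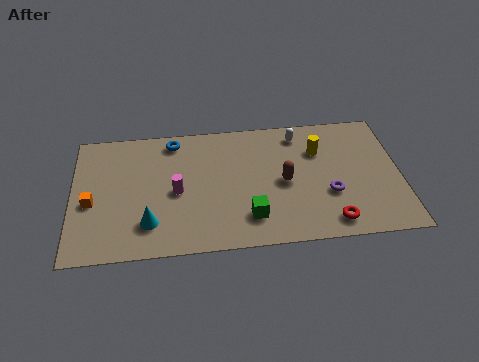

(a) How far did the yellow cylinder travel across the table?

2.1

The yellow cylinder was near (10.5, 4.2) before and (11.7, 5.9) after, so it travelled √(1.2² + 1.7²) ≈ 2.1 units.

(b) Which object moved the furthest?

the brown capsule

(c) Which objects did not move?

the magenta cylinder and the purple torus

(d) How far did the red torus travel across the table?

0.6

From (11.5, 1.0) to (12.1, 1.2), the red torus covered √(0.6² + 0.2²) ≈ 0.6 units.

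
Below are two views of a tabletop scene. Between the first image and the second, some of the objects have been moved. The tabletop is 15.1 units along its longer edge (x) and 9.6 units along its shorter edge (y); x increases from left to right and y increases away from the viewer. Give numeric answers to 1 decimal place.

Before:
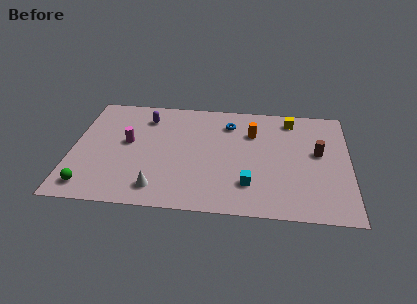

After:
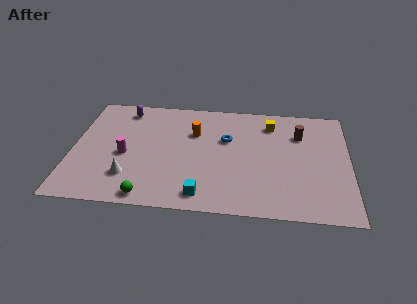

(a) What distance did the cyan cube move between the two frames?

2.7

The cyan cube moved from about (9.7, 2.4) to (7.2, 1.3), a distance of √(2.5² + 1.1²) ≈ 2.7.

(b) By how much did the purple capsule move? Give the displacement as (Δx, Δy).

(-1.2, 0.6)

From the two frames, the purple capsule sits at roughly (3.9, 7.6) before and (2.7, 8.2) after.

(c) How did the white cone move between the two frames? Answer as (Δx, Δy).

(-1.6, 0.8)

From the two frames, the white cone sits at roughly (4.8, 1.6) before and (3.2, 2.4) after.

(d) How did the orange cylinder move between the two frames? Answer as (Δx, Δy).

(-3.2, -0.3)

From the two frames, the orange cylinder sits at roughly (9.8, 6.8) before and (6.6, 6.5) after.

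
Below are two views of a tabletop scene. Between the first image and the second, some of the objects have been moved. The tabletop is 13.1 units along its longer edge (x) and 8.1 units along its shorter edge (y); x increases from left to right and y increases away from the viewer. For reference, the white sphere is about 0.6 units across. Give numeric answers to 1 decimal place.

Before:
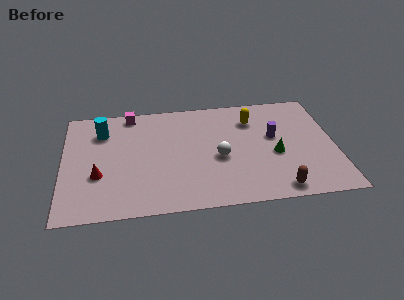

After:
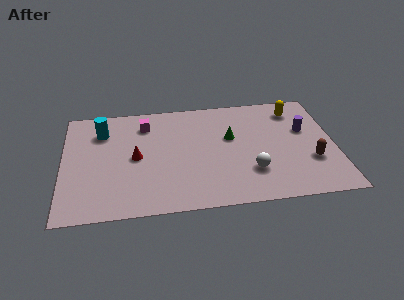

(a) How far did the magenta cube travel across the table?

1.1

From (3.3, 7.3) to (4.0, 6.4), the magenta cube covered √(0.7² + 0.9²) ≈ 1.1 units.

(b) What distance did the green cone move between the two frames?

2.6

From (10.2, 3.4) to (8.1, 4.9), the green cone covered √(2.1² + 1.5²) ≈ 2.6 units.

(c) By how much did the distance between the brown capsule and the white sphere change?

-0.8

They were about 3.7 units apart before and 2.9 after — 0.8 units closer together.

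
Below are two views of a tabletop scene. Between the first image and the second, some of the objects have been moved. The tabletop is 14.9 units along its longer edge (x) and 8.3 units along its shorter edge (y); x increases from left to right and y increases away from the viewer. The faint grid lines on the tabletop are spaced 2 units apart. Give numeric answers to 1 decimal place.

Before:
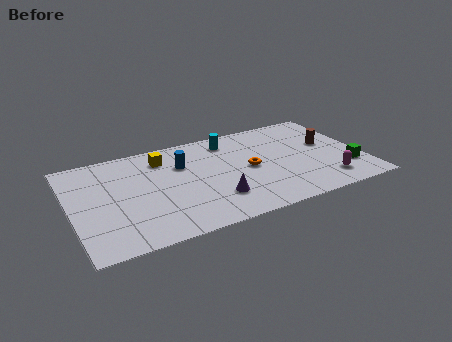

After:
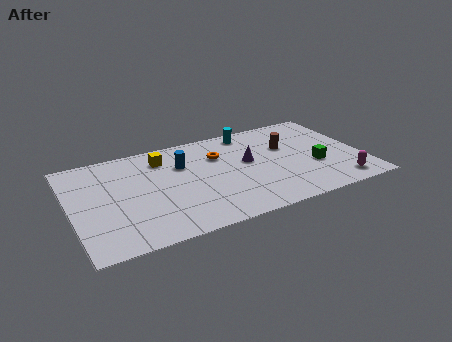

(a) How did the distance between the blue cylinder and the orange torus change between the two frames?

-1.8

The distance was about 3.7 in the first image and 1.9 in the second, so they moved 1.8 units closer together.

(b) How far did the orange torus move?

2.2

From (9.1, 4.1) to (7.7, 5.8), the orange torus covered √(1.4² + 1.7²) ≈ 2.2 units.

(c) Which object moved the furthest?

the purple cone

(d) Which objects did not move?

the blue cylinder and the yellow cube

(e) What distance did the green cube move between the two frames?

1.8

The green cube was near (14.0, 2.3) before and (12.4, 3.1) after, so it travelled √(1.6² + 0.8²) ≈ 1.8 units.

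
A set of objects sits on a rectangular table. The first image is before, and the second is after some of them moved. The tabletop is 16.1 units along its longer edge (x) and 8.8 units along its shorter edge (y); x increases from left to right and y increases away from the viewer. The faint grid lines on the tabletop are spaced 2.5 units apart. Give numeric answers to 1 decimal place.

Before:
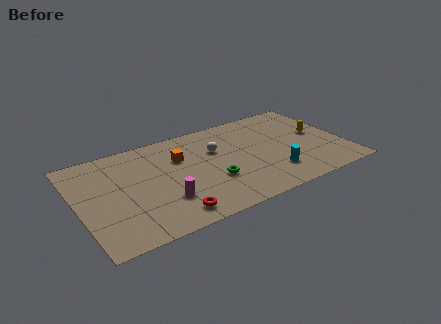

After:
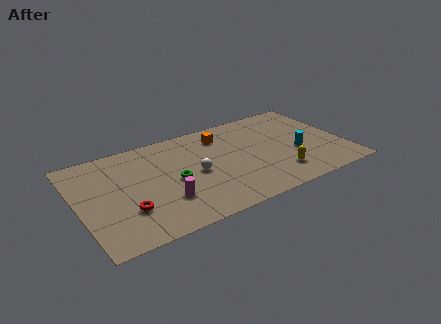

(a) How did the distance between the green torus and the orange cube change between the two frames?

+1.1

The distance was about 3.3 in the first image and 4.4 in the second, so they moved 1.1 units further apart.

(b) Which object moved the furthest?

the yellow capsule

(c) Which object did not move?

the magenta cylinder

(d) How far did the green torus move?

2.4

The green torus was near (7.9, 3.1) before and (5.7, 4.1) after, so it travelled √(2.2² + 1.0²) ≈ 2.4 units.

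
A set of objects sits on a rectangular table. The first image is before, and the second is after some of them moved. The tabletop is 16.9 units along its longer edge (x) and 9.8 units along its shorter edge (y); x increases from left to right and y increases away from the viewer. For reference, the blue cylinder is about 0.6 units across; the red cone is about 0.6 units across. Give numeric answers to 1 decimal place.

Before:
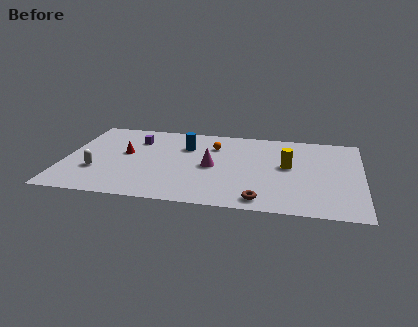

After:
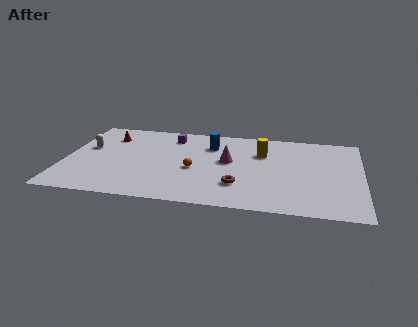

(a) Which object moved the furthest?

the orange sphere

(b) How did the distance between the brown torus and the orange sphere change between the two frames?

-3.7

Before: roughly 6.7 units apart; after: 3.0. That's 3.7 units closer together.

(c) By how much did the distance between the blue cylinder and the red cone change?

+2.2

The distance was about 3.7 in the first image and 5.9 in the second, so they moved 2.2 units further apart.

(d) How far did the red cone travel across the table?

2.3

From (3.4, 5.5) to (2.3, 7.5), the red cone covered √(1.1² + 2.0²) ≈ 2.3 units.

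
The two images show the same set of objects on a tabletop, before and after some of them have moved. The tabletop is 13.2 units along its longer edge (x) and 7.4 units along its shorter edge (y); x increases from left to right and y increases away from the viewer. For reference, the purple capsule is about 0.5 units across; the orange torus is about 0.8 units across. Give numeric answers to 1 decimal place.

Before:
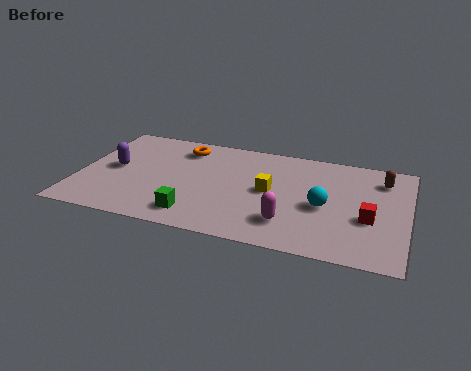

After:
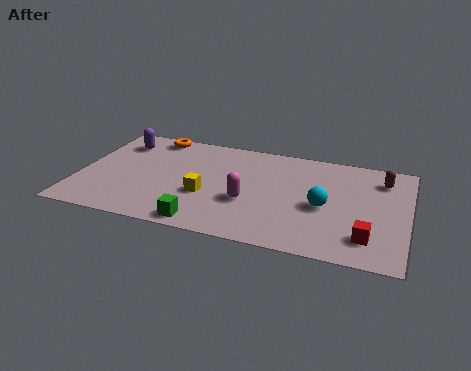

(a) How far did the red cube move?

1.3

The red cube moved from about (11.7, 2.9) to (11.7, 1.6), a distance of √(0.0² + 1.3²) ≈ 1.3.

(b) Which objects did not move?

the brown capsule and the cyan sphere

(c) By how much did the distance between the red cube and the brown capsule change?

+1.3

Before: roughly 2.9 units apart; after: 4.2. That's 1.3 units further apart.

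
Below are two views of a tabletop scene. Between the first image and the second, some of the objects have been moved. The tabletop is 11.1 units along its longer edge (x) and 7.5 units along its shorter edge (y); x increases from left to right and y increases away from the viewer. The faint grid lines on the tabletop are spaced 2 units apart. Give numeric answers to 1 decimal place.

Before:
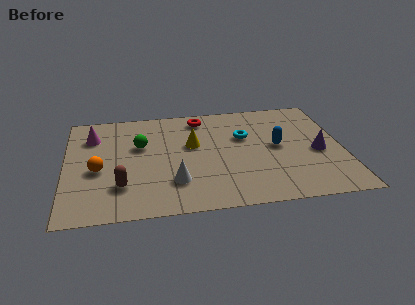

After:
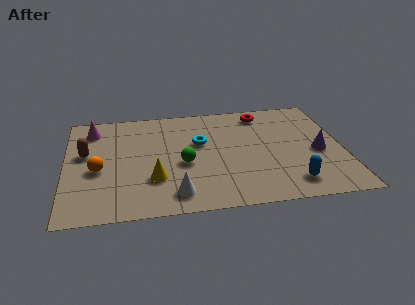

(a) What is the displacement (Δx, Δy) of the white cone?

(0.0, -0.8)

The white cone started near (4.3, 2.0) and ended near (4.3, 1.2).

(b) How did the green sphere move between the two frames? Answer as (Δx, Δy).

(1.7, -1.5)

From the two frames, the green sphere sits at roughly (3.0, 4.7) before and (4.7, 3.2) after.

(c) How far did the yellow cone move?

2.7

From (5.1, 4.5) to (3.5, 2.3), the yellow cone covered √(1.6² + 2.2²) ≈ 2.7 units.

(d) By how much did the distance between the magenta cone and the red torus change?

+2.4

Before: roughly 4.5 units apart; after: 6.9. That's 2.4 units further apart.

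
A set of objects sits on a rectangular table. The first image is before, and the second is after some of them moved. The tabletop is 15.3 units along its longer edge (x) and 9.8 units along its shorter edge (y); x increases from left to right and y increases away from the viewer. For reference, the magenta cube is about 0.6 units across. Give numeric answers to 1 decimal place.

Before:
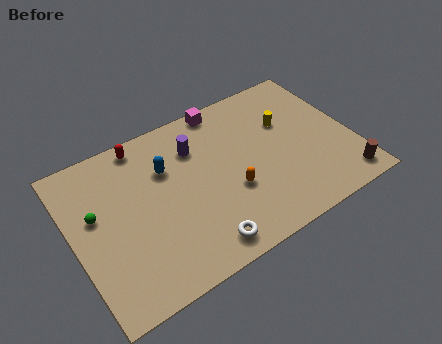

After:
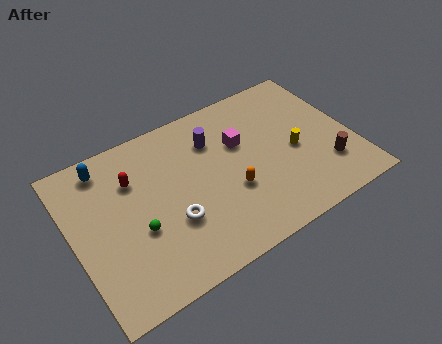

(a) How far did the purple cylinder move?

1.0

From (7.0, 7.2) to (8.0, 7.2), the purple cylinder covered √(1.0² + 0.0²) ≈ 1.0 units.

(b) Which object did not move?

the orange capsule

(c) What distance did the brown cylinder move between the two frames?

1.5

The brown cylinder moved from about (14.3, 1.3) to (13.6, 2.6), a distance of √(0.7² + 1.3²) ≈ 1.5.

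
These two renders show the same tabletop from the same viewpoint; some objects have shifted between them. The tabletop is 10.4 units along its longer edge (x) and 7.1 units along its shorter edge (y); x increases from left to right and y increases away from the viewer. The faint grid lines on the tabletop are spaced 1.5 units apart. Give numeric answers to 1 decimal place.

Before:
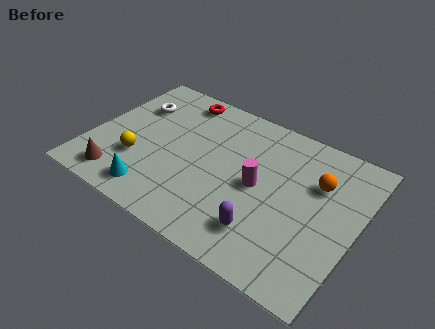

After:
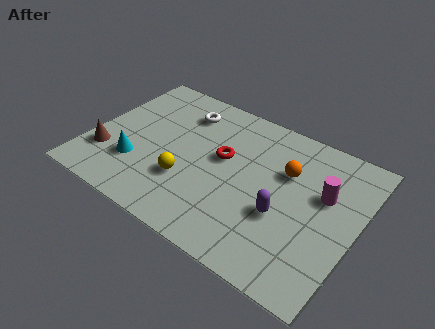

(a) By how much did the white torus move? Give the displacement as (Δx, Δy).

(1.9, 0.6)

The white torus was at about (1.3, 5.0) and moved to about (3.2, 5.6).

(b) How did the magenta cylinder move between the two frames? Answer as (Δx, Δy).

(2.4, 0.9)

The magenta cylinder started near (6.6, 3.5) and ended near (9.0, 4.4).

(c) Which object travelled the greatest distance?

the red torus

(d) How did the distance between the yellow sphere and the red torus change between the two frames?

-1.9

The distance was about 4.0 in the first image and 2.1 in the second, so they moved 1.9 units closer together.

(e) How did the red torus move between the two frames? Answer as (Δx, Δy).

(2.2, -2.1)

The red torus was at about (2.9, 6.2) and moved to about (5.1, 4.1).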